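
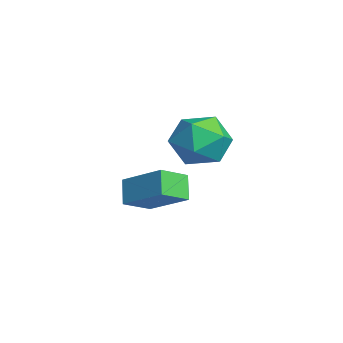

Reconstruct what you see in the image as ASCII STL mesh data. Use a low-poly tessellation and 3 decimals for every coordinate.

solid 
facet normal 0.203 0.849 0.488
outer loop
vertex -0.338 4.525 3.371
vertex -0.585 3.969 4.44
vertex 0.559 3.955 3.989
endloop
endfacet
facet normal 0.587 0.802 -0.112
outer loop
vertex -0.338 4.525 3.371
vertex 0.559 3.955 3.989
vertex 0.485 3.838 2.767
endloop
endfacet
facet normal 0.133 0.740 -0.660
outer loop
vertex -0.338 4.525 3.371
vertex 0.485 3.838 2.767
vertex -0.706 3.781 2.462
endloop
endfacet
facet normal -0.531 0.748 -0.398
outer loop
vertex -0.338 4.525 3.371
vertex -0.706 3.781 2.462
vertex -1.367 3.862 3.497
endloop
endfacet
facet normal -0.487 0.816 0.312
outer loop
vertex -0.338 4.525 3.371
vertex -1.367 3.862 3.497
vertex -0.585 3.969 4.44
endloop
endfacet
facet normal 0.976 0.205 -0.079
outer loop
vertex 0.485 3.838 2.767
vertex 0.559 3.955 3.989
vertex 0.747 2.858 3.463
endloop
endfacet
facet normal 0.355 0.281 0.892
outer loop
vertex 0.559 3.955 3.989
vertex -0.585 3.969 4.44
vertex 0.086 2.939 4.498
endloop
endfacet
facet normal -0.762 0.227 0.606
outer loop
vertex -0.585 3.969 4.44
vertex -1.367 3.862 3.497
vertex -1.105 2.882 4.193
endloop
endfacet
facet normal -0.833 0.117 -0.541
outer loop
vertex -1.367 3.862 3.497
vertex -0.706 3.781 2.462
vertex -1.179 2.765 2.971
endloop
endfacet
facet normal 0.242 0.103 -0.965
outer loop
vertex -0.706 3.781 2.462
vertex 0.485 3.838 2.767
vertex -0.035 2.751 2.52
endloop
endfacet
facet normal 0.531 -0.748 0.398
outer loop
vertex -0.282 2.195 3.589
vertex 0.747 2.858 3.463
vertex 0.086 2.939 4.498
endloop
endfacet
facet normal -0.133 -0.740 0.660
outer loop
vertex -0.282 2.195 3.589
vertex 0.086 2.939 4.498
vertex -1.105 2.882 4.193
endloop
endfacet
facet normal -0.587 -0.802 0.112
outer loop
vertex -0.282 2.195 3.589
vertex -1.105 2.882 4.193
vertex -1.179 2.765 2.971
endloop
endfacet
facet normal -0.203 -0.849 -0.488
outer loop
vertex -0.282 2.195 3.589
vertex -1.179 2.765 2.971
vertex -0.035 2.751 2.52
endloop
endfacet
facet normal 0.487 -0.816 -0.312
outer loop
vertex -0.282 2.195 3.589
vertex -0.035 2.751 2.52
vertex 0.747 2.858 3.463
endloop
endfacet
facet normal 0.833 -0.117 0.541
outer loop
vertex 0.086 2.939 4.498
vertex 0.747 2.858 3.463
vertex 0.559 3.955 3.989
endloop
endfacet
facet normal -0.242 -0.103 0.965
outer loop
vertex -1.105 2.882 4.193
vertex 0.086 2.939 4.498
vertex -0.585 3.969 4.44
endloop
endfacet
facet normal -0.976 -0.205 0.079
outer loop
vertex -1.179 2.765 2.971
vertex -1.105 2.882 4.193
vertex -1.367 3.862 3.497
endloop
endfacet
facet normal -0.355 -0.281 -0.892
outer loop
vertex -0.035 2.751 2.52
vertex -1.179 2.765 2.971
vertex -0.706 3.781 2.462
endloop
endfacet
facet normal 0.762 -0.227 -0.606
outer loop
vertex 0.747 2.858 3.463
vertex -0.035 2.751 2.52
vertex 0.485 3.838 2.767
endloop
endfacet
facet normal -0.666 0.135 0.734
outer loop
vertex -3.944 1.378 0.042
vertex -2.594 2.502 1.06
vertex -4.405 2.496 -0.581
endloop
endfacet
facet normal -0.665 -0.554 -0.501
outer loop
vertex -3.626 2.338 -1.44
vertex -3.944 1.378 0.042
vertex -4.405 2.496 -0.581
endloop
endfacet
facet normal -0.666 0.135 0.734
outer loop
vertex -4.405 2.496 -0.581
vertex -2.594 2.502 1.06
vertex -3.055 3.62 0.436
endloop
endfacet
facet normal -0.339 0.822 -0.458
outer loop
vertex -3.055 3.62 0.436
vertex -3.626 2.338 -1.44
vertex -4.405 2.496 -0.581
endloop
endfacet
facet normal 0.339 -0.822 0.458
outer loop
vertex -3.944 1.378 0.042
vertex -1.815 2.344 0.201
vertex -2.594 2.502 1.06
endloop
endfacet
facet normal -0.665 -0.554 -0.501
outer loop
vertex -3.165 1.22 -0.816
vertex -3.944 1.378 0.042
vertex -3.626 2.338 -1.44
endloop
endfacet
facet normal 0.339 -0.822 0.459
outer loop
vertex -3.165 1.22 -0.816
vertex -1.815 2.344 0.201
vertex -3.944 1.378 0.042
endloop
endfacet
facet normal 0.665 0.554 0.501
outer loop
vertex -2.594 2.502 1.06
vertex -1.815 2.344 0.201
vertex -3.055 3.62 0.436
endloop
endfacet
facet normal -0.338 0.822 -0.459
outer loop
vertex -2.276 3.462 -0.422
vertex -3.626 2.338 -1.44
vertex -3.055 3.62 0.436
endloop
endfacet
facet normal 0.665 0.554 0.502
outer loop
vertex -3.055 3.62 0.436
vertex -1.815 2.344 0.201
vertex -2.276 3.462 -0.422
endloop
endfacet
facet normal 0.666 -0.135 -0.734
outer loop
vertex -2.276 3.462 -0.422
vertex -3.165 1.22 -0.816
vertex -3.626 2.338 -1.44
endloop
endfacet
facet normal 0.665 -0.135 -0.734
outer loop
vertex -1.815 2.344 0.201
vertex -3.165 1.22 -0.816
vertex -2.276 3.462 -0.422
endloop
endfacet

endsolid


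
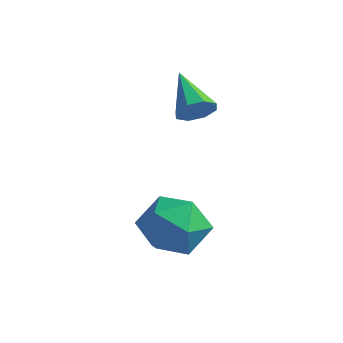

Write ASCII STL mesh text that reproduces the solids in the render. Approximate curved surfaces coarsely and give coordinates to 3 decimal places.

solid 
facet normal -0.720 0.623 0.306
outer loop
vertex 1.661 -1.837 -1.671
vertex 0.864 -2.463 -2.27
vertex 1.105 -2.735 -1.15
endloop
endfacet
facet normal -0.197 0.580 0.790
outer loop
vertex 1.661 -1.837 -1.671
vertex 1.105 -2.735 -1.15
vertex 2.259 -2.578 -0.978
endloop
endfacet
facet normal 0.413 0.777 0.475
outer loop
vertex 1.661 -1.837 -1.671
vertex 2.259 -2.578 -0.978
vertex 2.731 -2.209 -1.992
endloop
endfacet
facet normal 0.266 0.942 -0.204
outer loop
vertex 1.661 -1.837 -1.671
vertex 2.731 -2.209 -1.992
vertex 1.869 -2.138 -2.791
endloop
endfacet
facet normal -0.434 0.847 -0.308
outer loop
vertex 1.661 -1.837 -1.671
vertex 1.869 -2.138 -2.791
vertex 0.864 -2.463 -2.27
endloop
endfacet
facet normal -0.133 -0.103 0.986
outer loop
vertex 2.259 -2.578 -0.978
vertex 1.105 -2.735 -1.15
vertex 1.831 -3.662 -1.149
endloop
endfacet
facet normal -0.979 -0.033 0.203
outer loop
vertex 1.105 -2.735 -1.15
vertex 0.864 -2.463 -2.27
vertex 0.969 -3.591 -1.948
endloop
endfacet
facet normal -0.516 0.329 -0.791
outer loop
vertex 0.864 -2.463 -2.27
vertex 1.869 -2.138 -2.791
vertex 1.441 -3.222 -2.962
endloop
endfacet
facet normal 0.617 0.482 -0.622
outer loop
vertex 1.869 -2.138 -2.791
vertex 2.731 -2.209 -1.992
vertex 2.595 -3.065 -2.79
endloop
endfacet
facet normal 0.853 0.215 0.475
outer loop
vertex 2.731 -2.209 -1.992
vertex 2.259 -2.578 -0.978
vertex 2.836 -3.337 -1.67
endloop
endfacet
facet normal -0.266 -0.942 0.204
outer loop
vertex 2.039 -3.963 -2.269
vertex 1.831 -3.662 -1.149
vertex 0.969 -3.591 -1.948
endloop
endfacet
facet normal -0.413 -0.777 -0.475
outer loop
vertex 2.039 -3.963 -2.269
vertex 0.969 -3.591 -1.948
vertex 1.441 -3.222 -2.962
endloop
endfacet
facet normal 0.197 -0.580 -0.790
outer loop
vertex 2.039 -3.963 -2.269
vertex 1.441 -3.222 -2.962
vertex 2.595 -3.065 -2.79
endloop
endfacet
facet normal 0.720 -0.623 -0.306
outer loop
vertex 2.039 -3.963 -2.269
vertex 2.595 -3.065 -2.79
vertex 2.836 -3.337 -1.67
endloop
endfacet
facet normal 0.434 -0.847 0.308
outer loop
vertex 2.039 -3.963 -2.269
vertex 2.836 -3.337 -1.67
vertex 1.831 -3.662 -1.149
endloop
endfacet
facet normal -0.617 -0.482 0.622
outer loop
vertex 0.969 -3.591 -1.948
vertex 1.831 -3.662 -1.149
vertex 1.105 -2.735 -1.15
endloop
endfacet
facet normal -0.853 -0.215 -0.475
outer loop
vertex 1.441 -3.222 -2.962
vertex 0.969 -3.591 -1.948
vertex 0.864 -2.463 -2.27
endloop
endfacet
facet normal 0.133 0.103 -0.986
outer loop
vertex 2.595 -3.065 -2.79
vertex 1.441 -3.222 -2.962
vertex 1.869 -2.138 -2.791
endloop
endfacet
facet normal 0.979 0.033 -0.203
outer loop
vertex 2.836 -3.337 -1.67
vertex 2.595 -3.065 -2.79
vertex 2.731 -2.209 -1.992
endloop
endfacet
facet normal 0.516 -0.329 0.791
outer loop
vertex 1.831 -3.662 -1.149
vertex 2.836 -3.337 -1.67
vertex 2.259 -2.578 -0.978
endloop
endfacet
facet normal 0.754 -0.346 -0.558
outer loop
vertex 0.002 0.212 1.298
vertex -0.389 0.272 0.733
vertex 0.05 0.686 1.069
endloop
endfacet
facet normal 0.358 0.376 0.854
outer loop
vertex 0.002 0.212 1.298
vertex 0.05 0.686 1.069
vertex -1.731 0.888 1.727
endloop
endfacet
facet normal 0.754 -0.347 -0.558
outer loop
vertex 0.05 0.686 1.069
vertex -0.389 0.272 0.733
vertex -0.16 0.916 0.642
endloop
endfacet
facet normal 0.238 0.899 0.367
outer loop
vertex 0.05 0.686 1.069
vertex -0.16 0.916 0.642
vertex -1.731 0.888 1.727
endloop
endfacet
facet normal 0.754 -0.347 -0.558
outer loop
vertex -0.16 0.916 0.642
vertex -0.389 0.272 0.733
vertex -0.504 0.769 0.269
endloop
endfacet
facet normal -0.170 0.960 -0.222
outer loop
vertex -0.16 0.916 0.642
vertex -0.504 0.769 0.269
vertex -1.731 0.888 1.727
endloop
endfacet
facet normal 0.754 -0.346 -0.558
outer loop
vertex -0.504 0.769 0.269
vertex -0.389 0.272 0.733
vertex -0.78 0.331 0.168
endloop
endfacet
facet normal -0.628 0.528 -0.572
outer loop
vertex -0.504 0.769 0.269
vertex -0.78 0.331 0.168
vertex -1.731 0.888 1.727
endloop
endfacet
facet normal 0.754 -0.348 -0.558
outer loop
vertex -0.78 0.331 0.168
vertex -0.389 0.272 0.733
vertex -0.828 -0.142 0.398
endloop
endfacet
facet normal -0.867 -0.144 -0.477
outer loop
vertex -0.78 0.331 0.168
vertex -0.828 -0.142 0.398
vertex -1.731 0.888 1.727
endloop
endfacet
facet normal 0.753 -0.346 -0.559
outer loop
vertex -0.828 -0.142 0.398
vertex -0.389 0.272 0.733
vertex -0.618 -0.373 0.824
endloop
endfacet
facet normal -0.747 -0.665 0.008
outer loop
vertex -0.828 -0.142 0.398
vertex -0.618 -0.373 0.824
vertex -1.731 0.888 1.727
endloop
endfacet
facet normal 0.754 -0.346 -0.559
outer loop
vertex -0.618 -0.373 0.824
vertex -0.389 0.272 0.733
vertex -0.274 -0.226 1.197
endloop
endfacet
facet normal -0.338 -0.727 0.598
outer loop
vertex -0.618 -0.373 0.824
vertex -0.274 -0.226 1.197
vertex -1.731 0.888 1.727
endloop
endfacet
facet normal 0.754 -0.346 -0.558
outer loop
vertex -0.274 -0.226 1.197
vertex -0.389 0.272 0.733
vertex 0.002 0.212 1.298
endloop
endfacet
facet normal 0.120 -0.294 0.948
outer loop
vertex -0.274 -0.226 1.197
vertex 0.002 0.212 1.298
vertex -1.731 0.888 1.727
endloop
endfacet

endsolid


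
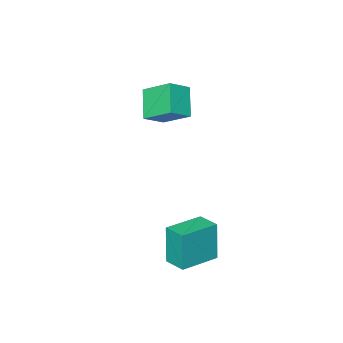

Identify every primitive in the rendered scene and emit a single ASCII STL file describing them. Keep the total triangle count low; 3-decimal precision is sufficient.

solid 
facet normal -0.997 0.011 -0.082
outer loop
vertex -1.387 1.024 -1.589
vertex -1.386 1.957 -1.479
vertex -1.248 1.22 -3.252
endloop
endfacet
facet normal -0.001 -0.993 -0.117
outer loop
vertex 0.346 1.203 -3.121
vertex -1.387 1.024 -1.589
vertex -1.248 1.22 -3.252
endloop
endfacet
facet normal -0.997 0.011 -0.082
outer loop
vertex -1.248 1.22 -3.252
vertex -1.386 1.957 -1.479
vertex -1.247 2.154 -3.142
endloop
endfacet
facet normal 0.083 0.116 -0.990
outer loop
vertex -1.247 2.154 -3.142
vertex 0.346 1.203 -3.121
vertex -1.248 1.22 -3.252
endloop
endfacet
facet normal -0.083 -0.117 0.990
outer loop
vertex -1.387 1.024 -1.589
vertex 0.208 1.94 -1.348
vertex -1.386 1.957 -1.479
endloop
endfacet
facet normal -0.002 -0.993 -0.118
outer loop
vertex 0.207 1.006 -1.458
vertex -1.387 1.024 -1.589
vertex 0.346 1.203 -3.121
endloop
endfacet
facet normal -0.083 -0.116 0.990
outer loop
vertex 0.207 1.006 -1.458
vertex 0.208 1.94 -1.348
vertex -1.387 1.024 -1.589
endloop
endfacet
facet normal 0.001 0.993 0.118
outer loop
vertex -1.386 1.957 -1.479
vertex 0.208 1.94 -1.348
vertex -1.247 2.154 -3.142
endloop
endfacet
facet normal 0.083 0.117 -0.990
outer loop
vertex 0.347 2.136 -3.011
vertex 0.346 1.203 -3.121
vertex -1.247 2.154 -3.142
endloop
endfacet
facet normal 0.002 0.993 0.117
outer loop
vertex -1.247 2.154 -3.142
vertex 0.208 1.94 -1.348
vertex 0.347 2.136 -3.011
endloop
endfacet
facet normal 0.997 -0.011 0.082
outer loop
vertex 0.347 2.136 -3.011
vertex 0.207 1.006 -1.458
vertex 0.346 1.203 -3.121
endloop
endfacet
facet normal 0.997 -0.011 0.082
outer loop
vertex 0.208 1.94 -1.348
vertex 0.207 1.006 -1.458
vertex 0.347 2.136 -3.011
endloop
endfacet
facet normal -0.851 0.056 -0.522
outer loop
vertex -4.018 -2.812 2.384
vertex -3.386 -1.974 1.442
vertex -3.625 -3.967 1.619
endloop
endfacet
facet normal -0.448 -0.595 0.668
outer loop
vertex -2.714 -4.026 2.178
vertex -4.018 -2.812 2.384
vertex -3.625 -3.967 1.619
endloop
endfacet
facet normal -0.851 0.056 -0.522
outer loop
vertex -3.625 -3.967 1.619
vertex -3.386 -1.974 1.442
vertex -2.993 -3.129 0.678
endloop
endfacet
facet normal 0.274 -0.802 -0.531
outer loop
vertex -2.993 -3.129 0.678
vertex -2.714 -4.026 2.178
vertex -3.625 -3.967 1.619
endloop
endfacet
facet normal -0.273 0.802 0.530
outer loop
vertex -4.018 -2.812 2.384
vertex -2.475 -2.033 2.001
vertex -3.386 -1.974 1.442
endloop
endfacet
facet normal -0.448 -0.594 0.668
outer loop
vertex -3.107 -2.871 2.942
vertex -4.018 -2.812 2.384
vertex -2.714 -4.026 2.178
endloop
endfacet
facet normal -0.273 0.802 0.531
outer loop
vertex -3.107 -2.871 2.942
vertex -2.475 -2.033 2.001
vertex -4.018 -2.812 2.384
endloop
endfacet
facet normal 0.448 0.594 -0.668
outer loop
vertex -3.386 -1.974 1.442
vertex -2.475 -2.033 2.001
vertex -2.993 -3.129 0.678
endloop
endfacet
facet normal 0.273 -0.802 -0.531
outer loop
vertex -2.082 -3.188 1.236
vertex -2.714 -4.026 2.178
vertex -2.993 -3.129 0.678
endloop
endfacet
facet normal 0.448 0.595 -0.668
outer loop
vertex -2.993 -3.129 0.678
vertex -2.475 -2.033 2.001
vertex -2.082 -3.188 1.236
endloop
endfacet
facet normal 0.851 -0.055 0.522
outer loop
vertex -2.082 -3.188 1.236
vertex -3.107 -2.871 2.942
vertex -2.714 -4.026 2.178
endloop
endfacet
facet normal 0.851 -0.056 0.522
outer loop
vertex -2.475 -2.033 2.001
vertex -3.107 -2.871 2.942
vertex -2.082 -3.188 1.236
endloop
endfacet

endsolid


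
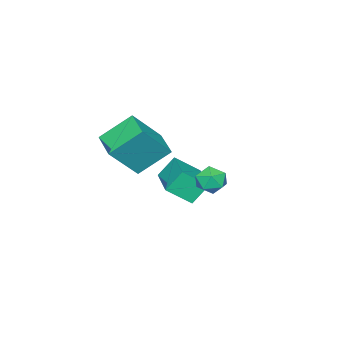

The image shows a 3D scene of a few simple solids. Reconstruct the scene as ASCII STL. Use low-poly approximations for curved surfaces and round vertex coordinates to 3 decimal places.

solid 
facet normal -0.545 0.541 0.640
outer loop
vertex 1.258 -1.613 -0.093
vertex 2.05 -0.522 -0.341
vertex 0.104 -1.097 -1.511
endloop
endfacet
facet normal -0.578 -0.795 0.181
outer loop
vertex 1.03 -2.018 -2.599
vertex 1.258 -1.613 -0.093
vertex 0.104 -1.097 -1.511
endloop
endfacet
facet normal -0.545 0.541 0.640
outer loop
vertex 0.104 -1.097 -1.511
vertex 2.05 -0.522 -0.341
vertex 0.895 -0.007 -1.759
endloop
endfacet
facet normal -0.608 0.271 -0.747
outer loop
vertex 0.895 -0.007 -1.759
vertex 1.03 -2.018 -2.599
vertex 0.104 -1.097 -1.511
endloop
endfacet
facet normal 0.607 -0.271 0.747
outer loop
vertex 1.258 -1.613 -0.093
vertex 2.976 -1.443 -1.429
vertex 2.05 -0.522 -0.341
endloop
endfacet
facet normal -0.577 -0.796 0.181
outer loop
vertex 2.185 -2.533 -1.181
vertex 1.258 -1.613 -0.093
vertex 1.03 -2.018 -2.599
endloop
endfacet
facet normal 0.607 -0.271 0.747
outer loop
vertex 2.185 -2.533 -1.181
vertex 2.976 -1.443 -1.429
vertex 1.258 -1.613 -0.093
endloop
endfacet
facet normal 0.578 0.796 -0.182
outer loop
vertex 2.05 -0.522 -0.341
vertex 2.976 -1.443 -1.429
vertex 0.895 -0.007 -1.759
endloop
endfacet
facet normal -0.607 0.271 -0.747
outer loop
vertex 1.822 -0.927 -2.847
vertex 1.03 -2.018 -2.599
vertex 0.895 -0.007 -1.759
endloop
endfacet
facet normal 0.578 0.796 -0.181
outer loop
vertex 0.895 -0.007 -1.759
vertex 2.976 -1.443 -1.429
vertex 1.822 -0.927 -2.847
endloop
endfacet
facet normal 0.545 -0.541 -0.640
outer loop
vertex 1.822 -0.927 -2.847
vertex 2.185 -2.533 -1.181
vertex 1.03 -2.018 -2.599
endloop
endfacet
facet normal 0.545 -0.541 -0.640
outer loop
vertex 2.976 -1.443 -1.429
vertex 2.185 -2.533 -1.181
vertex 1.822 -0.927 -2.847
endloop
endfacet
facet normal -0.499 0.355 0.790
outer loop
vertex 0.169 -0.411 -2.497
vertex 1.583 0.993 -2.234
vertex -0.473 0.378 -3.257
endloop
endfacet
facet normal -0.703 -0.699 -0.131
outer loop
vertex 0.077 -0.013 -4.126
vertex 0.169 -0.411 -2.497
vertex -0.473 0.378 -3.257
endloop
endfacet
facet normal -0.499 0.355 0.790
outer loop
vertex -0.473 0.378 -3.257
vertex 1.583 0.993 -2.234
vertex 0.941 1.782 -2.994
endloop
endfacet
facet normal -0.505 0.621 -0.599
outer loop
vertex 0.941 1.782 -2.994
vertex 0.077 -0.013 -4.126
vertex -0.473 0.378 -3.257
endloop
endfacet
facet normal 0.505 -0.621 0.599
outer loop
vertex 0.169 -0.411 -2.497
vertex 2.133 0.602 -3.103
vertex 1.583 0.993 -2.234
endloop
endfacet
facet normal -0.703 -0.699 -0.131
outer loop
vertex 0.719 -0.802 -3.366
vertex 0.169 -0.411 -2.497
vertex 0.077 -0.013 -4.126
endloop
endfacet
facet normal 0.505 -0.621 0.599
outer loop
vertex 0.719 -0.802 -3.366
vertex 2.133 0.602 -3.103
vertex 0.169 -0.411 -2.497
endloop
endfacet
facet normal 0.703 0.699 0.131
outer loop
vertex 1.583 0.993 -2.234
vertex 2.133 0.602 -3.103
vertex 0.941 1.782 -2.994
endloop
endfacet
facet normal -0.505 0.621 -0.599
outer loop
vertex 1.491 1.391 -3.863
vertex 0.077 -0.013 -4.126
vertex 0.941 1.782 -2.994
endloop
endfacet
facet normal 0.703 0.699 0.131
outer loop
vertex 0.941 1.782 -2.994
vertex 2.133 0.602 -3.103
vertex 1.491 1.391 -3.863
endloop
endfacet
facet normal 0.499 -0.355 -0.790
outer loop
vertex 1.491 1.391 -3.863
vertex 0.719 -0.802 -3.366
vertex 0.077 -0.013 -4.126
endloop
endfacet
facet normal 0.499 -0.355 -0.790
outer loop
vertex 2.133 0.602 -3.103
vertex 0.719 -0.802 -3.366
vertex 1.491 1.391 -3.863
endloop
endfacet
facet normal -0.863 0.472 0.177
outer loop
vertex 2.415 3.584 -1.668
vertex 2.241 3.098 -1.22
vertex 2.586 3.65 -1.01
endloop
endfacet
facet normal -0.352 0.936 -0.003
outer loop
vertex 2.415 3.584 -1.668
vertex 2.586 3.65 -1.01
vertex 3.034 3.817 -1.497
endloop
endfacet
facet normal -0.106 0.755 -0.647
outer loop
vertex 2.415 3.584 -1.668
vertex 3.034 3.817 -1.497
vertex 2.967 3.369 -2.009
endloop
endfacet
facet normal -0.466 0.178 -0.867
outer loop
vertex 2.415 3.584 -1.668
vertex 2.967 3.369 -2.009
vertex 2.477 2.924 -1.837
endloop
endfacet
facet normal -0.934 0.004 -0.358
outer loop
vertex 2.415 3.584 -1.668
vertex 2.477 2.924 -1.837
vertex 2.241 3.098 -1.22
endloop
endfacet
facet normal 0.182 0.867 0.465
outer loop
vertex 3.034 3.817 -1.497
vertex 2.586 3.65 -1.01
vertex 3.243 3.476 -0.943
endloop
endfacet
facet normal -0.646 0.117 0.754
outer loop
vertex 2.586 3.65 -1.01
vertex 2.241 3.098 -1.22
vertex 2.753 3.031 -0.771
endloop
endfacet
facet normal -0.759 -0.642 -0.109
outer loop
vertex 2.241 3.098 -1.22
vertex 2.477 2.924 -1.837
vertex 2.686 2.583 -1.283
endloop
endfacet
facet normal -0.000 -0.360 -0.933
outer loop
vertex 2.477 2.924 -1.837
vertex 2.967 3.369 -2.009
vertex 3.134 2.75 -1.77
endloop
endfacet
facet normal 0.581 0.573 -0.578
outer loop
vertex 2.967 3.369 -2.009
vertex 3.034 3.817 -1.497
vertex 3.479 3.302 -1.56
endloop
endfacet
facet normal 0.466 -0.178 0.867
outer loop
vertex 3.305 2.816 -1.112
vertex 3.243 3.476 -0.943
vertex 2.753 3.031 -0.771
endloop
endfacet
facet normal 0.106 -0.755 0.647
outer loop
vertex 3.305 2.816 -1.112
vertex 2.753 3.031 -0.771
vertex 2.686 2.583 -1.283
endloop
endfacet
facet normal 0.352 -0.936 0.003
outer loop
vertex 3.305 2.816 -1.112
vertex 2.686 2.583 -1.283
vertex 3.134 2.75 -1.77
endloop
endfacet
facet normal 0.863 -0.472 -0.177
outer loop
vertex 3.305 2.816 -1.112
vertex 3.134 2.75 -1.77
vertex 3.479 3.302 -1.56
endloop
endfacet
facet normal 0.934 -0.004 0.358
outer loop
vertex 3.305 2.816 -1.112
vertex 3.479 3.302 -1.56
vertex 3.243 3.476 -0.943
endloop
endfacet
facet normal 0.000 0.360 0.933
outer loop
vertex 2.753 3.031 -0.771
vertex 3.243 3.476 -0.943
vertex 2.586 3.65 -1.01
endloop
endfacet
facet normal -0.581 -0.573 0.578
outer loop
vertex 2.686 2.583 -1.283
vertex 2.753 3.031 -0.771
vertex 2.241 3.098 -1.22
endloop
endfacet
facet normal -0.182 -0.867 -0.465
outer loop
vertex 3.134 2.75 -1.77
vertex 2.686 2.583 -1.283
vertex 2.477 2.924 -1.837
endloop
endfacet
facet normal 0.646 -0.117 -0.754
outer loop
vertex 3.479 3.302 -1.56
vertex 3.134 2.75 -1.77
vertex 2.967 3.369 -2.009
endloop
endfacet
facet normal 0.759 0.642 0.109
outer loop
vertex 3.243 3.476 -0.943
vertex 3.479 3.302 -1.56
vertex 3.034 3.817 -1.497
endloop
endfacet

endsolid


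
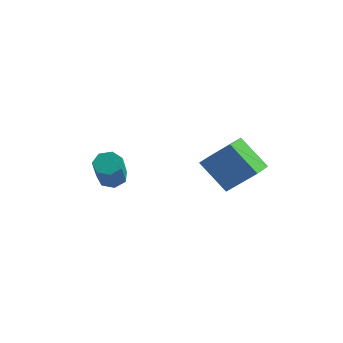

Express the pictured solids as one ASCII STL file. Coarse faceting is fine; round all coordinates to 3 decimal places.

solid 
facet normal -0.175 0.551 -0.816
outer loop
vertex -3.61 -1.582 -1.104
vertex -4.0 -1.064 -0.671
vertex -3.24 -1.079 -0.844
endloop
endfacet
facet normal 0.819 -0.380 -0.431
outer loop
vertex -3.61 -1.582 -1.104
vertex -3.24 -1.079 -0.844
vertex -3.25 -2.715 0.579
endloop
endfacet
facet normal 0.818 -0.380 -0.431
outer loop
vertex -3.25 -2.715 0.579
vertex -3.24 -1.079 -0.844
vertex -2.88 -2.212 0.838
endloop
endfacet
facet normal 0.174 -0.549 0.817
outer loop
vertex -3.25 -2.715 0.579
vertex -2.88 -2.212 0.838
vertex -3.64 -2.196 1.011
endloop
endfacet
facet normal -0.175 0.550 -0.817
outer loop
vertex -3.24 -1.079 -0.844
vertex -4.0 -1.064 -0.671
vertex -3.442 -0.564 -0.454
endloop
endfacet
facet normal 0.938 0.344 0.031
outer loop
vertex -3.24 -1.079 -0.844
vertex -3.442 -0.564 -0.454
vertex -2.88 -2.212 0.838
endloop
endfacet
facet normal 0.938 0.344 0.031
outer loop
vertex -2.88 -2.212 0.838
vertex -3.442 -0.564 -0.454
vertex -3.082 -1.697 1.228
endloop
endfacet
facet normal 0.174 -0.550 0.817
outer loop
vertex -2.88 -2.212 0.838
vertex -3.082 -1.697 1.228
vertex -3.64 -2.196 1.011
endloop
endfacet
facet normal -0.174 0.549 -0.817
outer loop
vertex -3.442 -0.564 -0.454
vertex -4.0 -1.064 -0.671
vertex -4.064 -0.425 -0.228
endloop
endfacet
facet normal 0.352 0.810 0.470
outer loop
vertex -3.442 -0.564 -0.454
vertex -4.064 -0.425 -0.228
vertex -3.082 -1.697 1.228
endloop
endfacet
facet normal 0.352 0.810 0.470
outer loop
vertex -3.082 -1.697 1.228
vertex -4.064 -0.425 -0.228
vertex -3.704 -1.558 1.455
endloop
endfacet
facet normal 0.175 -0.551 0.816
outer loop
vertex -3.082 -1.697 1.228
vertex -3.704 -1.558 1.455
vertex -3.64 -2.196 1.011
endloop
endfacet
facet normal -0.175 0.549 -0.817
outer loop
vertex -4.064 -0.425 -0.228
vertex -4.0 -1.064 -0.671
vertex -4.638 -0.767 -0.335
endloop
endfacet
facet normal -0.500 0.665 0.555
outer loop
vertex -4.064 -0.425 -0.228
vertex -4.638 -0.767 -0.335
vertex -3.704 -1.558 1.455
endloop
endfacet
facet normal -0.500 0.665 0.555
outer loop
vertex -3.704 -1.558 1.455
vertex -4.638 -0.767 -0.335
vertex -4.278 -1.9 1.347
endloop
endfacet
facet normal 0.174 -0.551 0.816
outer loop
vertex -3.704 -1.558 1.455
vertex -4.278 -1.9 1.347
vertex -3.64 -2.196 1.011
endloop
endfacet
facet normal -0.174 0.550 -0.817
outer loop
vertex -4.638 -0.767 -0.335
vertex -4.0 -1.064 -0.671
vertex -4.732 -1.333 -0.696
endloop
endfacet
facet normal -0.975 0.020 0.222
outer loop
vertex -4.638 -0.767 -0.335
vertex -4.732 -1.333 -0.696
vertex -4.278 -1.9 1.347
endloop
endfacet
facet normal -0.975 0.021 0.222
outer loop
vertex -4.278 -1.9 1.347
vertex -4.732 -1.333 -0.696
vertex -4.372 -2.465 0.987
endloop
endfacet
facet normal 0.175 -0.550 0.817
outer loop
vertex -4.278 -1.9 1.347
vertex -4.372 -2.465 0.987
vertex -3.64 -2.196 1.011
endloop
endfacet
facet normal -0.174 0.551 -0.816
outer loop
vertex -4.732 -1.333 -0.696
vertex -4.0 -1.064 -0.671
vertex -4.274 -1.695 -1.038
endloop
endfacet
facet normal -0.715 -0.641 -0.278
outer loop
vertex -4.732 -1.333 -0.696
vertex -4.274 -1.695 -1.038
vertex -4.372 -2.465 0.987
endloop
endfacet
facet normal -0.716 -0.641 -0.278
outer loop
vertex -4.372 -2.465 0.987
vertex -4.274 -1.695 -1.038
vertex -3.914 -2.828 0.645
endloop
endfacet
facet normal 0.175 -0.549 0.817
outer loop
vertex -4.372 -2.465 0.987
vertex -3.914 -2.828 0.645
vertex -3.64 -2.196 1.011
endloop
endfacet
facet normal -0.175 0.551 -0.816
outer loop
vertex -4.274 -1.695 -1.038
vertex -4.0 -1.064 -0.671
vertex -3.61 -1.582 -1.104
endloop
endfacet
facet normal 0.083 -0.818 -0.569
outer loop
vertex -4.274 -1.695 -1.038
vertex -3.61 -1.582 -1.104
vertex -3.914 -2.828 0.645
endloop
endfacet
facet normal 0.083 -0.818 -0.569
outer loop
vertex -3.914 -2.828 0.645
vertex -3.61 -1.582 -1.104
vertex -3.25 -2.715 0.579
endloop
endfacet
facet normal 0.175 -0.549 0.817
outer loop
vertex -3.914 -2.828 0.645
vertex -3.25 -2.715 0.579
vertex -3.64 -2.196 1.011
endloop
endfacet
facet normal -0.718 0.124 0.685
outer loop
vertex 1.868 -0.027 2.542
vertex 1.872 1.302 2.305
vertex 0.371 -0.293 1.022
endloop
endfacet
facet normal -0.003 -0.985 0.175
outer loop
vertex 1.928 -0.562 -0.465
vertex 1.868 -0.027 2.542
vertex 0.371 -0.293 1.022
endloop
endfacet
facet normal -0.718 0.124 0.685
outer loop
vertex 0.371 -0.293 1.022
vertex 1.872 1.302 2.305
vertex 0.375 1.036 0.785
endloop
endfacet
facet normal -0.696 -0.124 -0.707
outer loop
vertex 0.375 1.036 0.785
vertex 1.928 -0.562 -0.465
vertex 0.371 -0.293 1.022
endloop
endfacet
facet normal 0.696 0.124 0.707
outer loop
vertex 1.868 -0.027 2.542
vertex 3.429 1.033 0.818
vertex 1.872 1.302 2.305
endloop
endfacet
facet normal -0.003 -0.985 0.175
outer loop
vertex 3.425 -0.296 1.055
vertex 1.868 -0.027 2.542
vertex 1.928 -0.562 -0.465
endloop
endfacet
facet normal 0.696 0.124 0.707
outer loop
vertex 3.425 -0.296 1.055
vertex 3.429 1.033 0.818
vertex 1.868 -0.027 2.542
endloop
endfacet
facet normal 0.003 0.985 -0.175
outer loop
vertex 1.872 1.302 2.305
vertex 3.429 1.033 0.818
vertex 0.375 1.036 0.785
endloop
endfacet
facet normal -0.696 -0.124 -0.707
outer loop
vertex 1.932 0.767 -0.702
vertex 1.928 -0.562 -0.465
vertex 0.375 1.036 0.785
endloop
endfacet
facet normal 0.003 0.985 -0.175
outer loop
vertex 0.375 1.036 0.785
vertex 3.429 1.033 0.818
vertex 1.932 0.767 -0.702
endloop
endfacet
facet normal 0.718 -0.124 -0.685
outer loop
vertex 1.932 0.767 -0.702
vertex 3.425 -0.296 1.055
vertex 1.928 -0.562 -0.465
endloop
endfacet
facet normal 0.718 -0.124 -0.685
outer loop
vertex 3.429 1.033 0.818
vertex 3.425 -0.296 1.055
vertex 1.932 0.767 -0.702
endloop
endfacet

endsolid


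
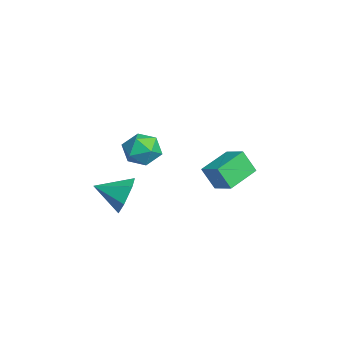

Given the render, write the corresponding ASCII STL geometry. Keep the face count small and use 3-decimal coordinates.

solid 
facet normal -0.213 0.958 0.191
outer loop
vertex 1.521 -1.468 -1.345
vertex 0.638 -1.705 -1.142
vertex 1.287 -1.695 -0.467
endloop
endfacet
facet normal 0.469 0.816 0.336
outer loop
vertex 1.521 -1.468 -1.345
vertex 1.287 -1.695 -0.467
vertex 2.09 -2.006 -0.833
endloop
endfacet
facet normal 0.777 0.574 -0.260
outer loop
vertex 1.521 -1.468 -1.345
vertex 2.09 -2.006 -0.833
vertex 1.938 -2.209 -1.734
endloop
endfacet
facet normal 0.282 0.566 -0.775
outer loop
vertex 1.521 -1.468 -1.345
vertex 1.938 -2.209 -1.734
vertex 1.041 -2.023 -1.925
endloop
endfacet
facet normal -0.330 0.803 -0.496
outer loop
vertex 1.521 -1.468 -1.345
vertex 1.041 -2.023 -1.925
vertex 0.638 -1.705 -1.142
endloop
endfacet
facet normal 0.488 0.292 0.822
outer loop
vertex 2.09 -2.006 -0.833
vertex 1.287 -1.695 -0.467
vertex 1.559 -2.577 -0.315
endloop
endfacet
facet normal -0.618 0.523 0.587
outer loop
vertex 1.287 -1.695 -0.467
vertex 0.638 -1.705 -1.142
vertex 0.662 -2.391 -0.506
endloop
endfacet
facet normal -0.806 0.273 -0.526
outer loop
vertex 0.638 -1.705 -1.142
vertex 1.041 -2.023 -1.925
vertex 0.51 -2.594 -1.407
endloop
endfacet
facet normal 0.185 -0.111 -0.976
outer loop
vertex 1.041 -2.023 -1.925
vertex 1.938 -2.209 -1.734
vertex 1.313 -2.905 -1.773
endloop
endfacet
facet normal 0.985 -0.099 -0.144
outer loop
vertex 1.938 -2.209 -1.734
vertex 2.09 -2.006 -0.833
vertex 1.962 -2.895 -1.098
endloop
endfacet
facet normal -0.282 -0.566 0.775
outer loop
vertex 1.079 -3.132 -0.895
vertex 1.559 -2.577 -0.315
vertex 0.662 -2.391 -0.506
endloop
endfacet
facet normal -0.777 -0.574 0.260
outer loop
vertex 1.079 -3.132 -0.895
vertex 0.662 -2.391 -0.506
vertex 0.51 -2.594 -1.407
endloop
endfacet
facet normal -0.469 -0.816 -0.336
outer loop
vertex 1.079 -3.132 -0.895
vertex 0.51 -2.594 -1.407
vertex 1.313 -2.905 -1.773
endloop
endfacet
facet normal 0.213 -0.958 -0.191
outer loop
vertex 1.079 -3.132 -0.895
vertex 1.313 -2.905 -1.773
vertex 1.962 -2.895 -1.098
endloop
endfacet
facet normal 0.330 -0.803 0.496
outer loop
vertex 1.079 -3.132 -0.895
vertex 1.962 -2.895 -1.098
vertex 1.559 -2.577 -0.315
endloop
endfacet
facet normal -0.185 0.111 0.976
outer loop
vertex 0.662 -2.391 -0.506
vertex 1.559 -2.577 -0.315
vertex 1.287 -1.695 -0.467
endloop
endfacet
facet normal -0.985 0.099 0.144
outer loop
vertex 0.51 -2.594 -1.407
vertex 0.662 -2.391 -0.506
vertex 0.638 -1.705 -1.142
endloop
endfacet
facet normal -0.488 -0.292 -0.822
outer loop
vertex 1.313 -2.905 -1.773
vertex 0.51 -2.594 -1.407
vertex 1.041 -2.023 -1.925
endloop
endfacet
facet normal 0.618 -0.523 -0.587
outer loop
vertex 1.962 -2.895 -1.098
vertex 1.313 -2.905 -1.773
vertex 1.938 -2.209 -1.734
endloop
endfacet
facet normal 0.806 -0.273 0.526
outer loop
vertex 1.559 -2.577 -0.315
vertex 1.962 -2.895 -1.098
vertex 2.09 -2.006 -0.833
endloop
endfacet
facet normal -0.599 0.758 0.260
outer loop
vertex -0.391 1.59 -2.485
vertex 0.507 2.141 -2.023
vertex -0.166 2.144 -3.583
endloop
endfacet
facet normal -0.781 -0.479 -0.402
outer loop
vertex 0.833 0.879 -4.017
vertex -0.391 1.59 -2.485
vertex -0.166 2.144 -3.583
endloop
endfacet
facet normal -0.599 0.757 0.260
outer loop
vertex -0.166 2.144 -3.583
vertex 0.507 2.141 -2.023
vertex 0.731 2.695 -3.121
endloop
endfacet
facet normal 0.180 0.443 -0.878
outer loop
vertex 0.731 2.695 -3.121
vertex 0.833 0.879 -4.017
vertex -0.166 2.144 -3.583
endloop
endfacet
facet normal -0.180 -0.443 0.878
outer loop
vertex -0.391 1.59 -2.485
vertex 1.506 0.876 -2.457
vertex 0.507 2.141 -2.023
endloop
endfacet
facet normal -0.781 -0.479 -0.401
outer loop
vertex 0.609 0.325 -2.919
vertex -0.391 1.59 -2.485
vertex 0.833 0.879 -4.017
endloop
endfacet
facet normal -0.180 -0.443 0.878
outer loop
vertex 0.609 0.325 -2.919
vertex 1.506 0.876 -2.457
vertex -0.391 1.59 -2.485
endloop
endfacet
facet normal 0.781 0.479 0.401
outer loop
vertex 0.507 2.141 -2.023
vertex 1.506 0.876 -2.457
vertex 0.731 2.695 -3.121
endloop
endfacet
facet normal 0.180 0.443 -0.878
outer loop
vertex 1.731 1.43 -3.555
vertex 0.833 0.879 -4.017
vertex 0.731 2.695 -3.121
endloop
endfacet
facet normal 0.780 0.479 0.402
outer loop
vertex 0.731 2.695 -3.121
vertex 1.506 0.876 -2.457
vertex 1.731 1.43 -3.555
endloop
endfacet
facet normal 0.599 -0.758 -0.260
outer loop
vertex 1.731 1.43 -3.555
vertex 0.609 0.325 -2.919
vertex 0.833 0.879 -4.017
endloop
endfacet
facet normal 0.599 -0.758 -0.259
outer loop
vertex 1.506 0.876 -2.457
vertex 0.609 0.325 -2.919
vertex 1.731 1.43 -3.555
endloop
endfacet
facet normal 0.225 0.912 -0.344
outer loop
vertex 2.38 -2.845 -2.725
vertex 1.878 -3.031 -3.546
vertex 1.425 -2.628 -2.775
endloop
endfacet
facet normal -0.086 -0.151 0.985
outer loop
vertex 2.38 -2.845 -2.725
vertex 1.425 -2.628 -2.775
vertex 1.542 -4.389 -3.034
endloop
endfacet
facet normal 0.225 0.912 -0.344
outer loop
vertex 1.425 -2.628 -2.775
vertex 1.878 -3.031 -3.546
vertex 0.923 -2.814 -3.596
endloop
endfacet
facet normal -0.832 -0.135 0.539
outer loop
vertex 1.425 -2.628 -2.775
vertex 0.923 -2.814 -3.596
vertex 1.542 -4.389 -3.034
endloop
endfacet
facet normal 0.225 0.912 -0.343
outer loop
vertex 0.923 -2.814 -3.596
vertex 1.878 -3.031 -3.546
vertex 1.376 -3.216 -4.367
endloop
endfacet
facet normal -0.857 -0.435 -0.276
outer loop
vertex 0.923 -2.814 -3.596
vertex 1.376 -3.216 -4.367
vertex 1.542 -4.389 -3.034
endloop
endfacet
facet normal 0.225 0.912 -0.343
outer loop
vertex 1.376 -3.216 -4.367
vertex 1.878 -3.031 -3.546
vertex 2.33 -3.433 -4.317
endloop
endfacet
facet normal -0.137 -0.752 -0.645
outer loop
vertex 1.376 -3.216 -4.367
vertex 2.33 -3.433 -4.317
vertex 1.542 -4.389 -3.034
endloop
endfacet
facet normal 0.225 0.912 -0.343
outer loop
vertex 2.33 -3.433 -4.317
vertex 1.878 -3.031 -3.546
vertex 2.832 -3.248 -3.496
endloop
endfacet
facet normal 0.608 -0.768 -0.199
outer loop
vertex 2.33 -3.433 -4.317
vertex 2.832 -3.248 -3.496
vertex 1.542 -4.389 -3.034
endloop
endfacet
facet normal 0.225 0.911 -0.344
outer loop
vertex 2.832 -3.248 -3.496
vertex 1.878 -3.031 -3.546
vertex 2.38 -2.845 -2.725
endloop
endfacet
facet normal 0.634 -0.467 0.616
outer loop
vertex 2.832 -3.248 -3.496
vertex 2.38 -2.845 -2.725
vertex 1.542 -4.389 -3.034
endloop
endfacet

endsolid


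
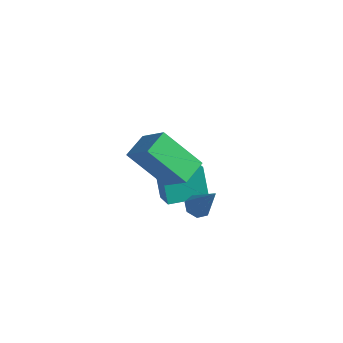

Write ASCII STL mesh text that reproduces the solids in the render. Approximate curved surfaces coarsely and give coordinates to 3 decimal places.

solid 
facet normal -0.569 0.030 -0.822
outer loop
vertex 3.349 0.6 -0.792
vertex 2.942 0.524 -0.513
vertex 3.153 0.958 -0.643
endloop
endfacet
facet normal 0.820 0.534 -0.206
outer loop
vertex 3.349 0.6 -0.792
vertex 3.153 0.958 -0.643
vertex 3.818 0.476 0.753
endloop
endfacet
facet normal -0.569 0.031 -0.822
outer loop
vertex 3.153 0.958 -0.643
vertex 2.942 0.524 -0.513
vertex 2.798 0.988 -0.396
endloop
endfacet
facet normal 0.231 0.948 0.217
outer loop
vertex 3.153 0.958 -0.643
vertex 2.798 0.988 -0.396
vertex 3.818 0.476 0.753
endloop
endfacet
facet normal -0.570 0.030 -0.821
outer loop
vertex 2.798 0.988 -0.396
vertex 2.942 0.524 -0.513
vertex 2.551 0.669 -0.236
endloop
endfacet
facet normal -0.409 0.642 0.649
outer loop
vertex 2.798 0.988 -0.396
vertex 2.551 0.669 -0.236
vertex 3.818 0.476 0.753
endloop
endfacet
facet normal -0.570 0.031 -0.821
outer loop
vertex 2.551 0.669 -0.236
vertex 2.942 0.524 -0.513
vertex 2.598 0.24 -0.285
endloop
endfacet
facet normal -0.622 -0.156 0.767
outer loop
vertex 2.551 0.669 -0.236
vertex 2.598 0.24 -0.285
vertex 3.818 0.476 0.753
endloop
endfacet
facet normal -0.569 0.030 -0.822
outer loop
vertex 2.598 0.24 -0.285
vertex 2.942 0.524 -0.513
vertex 2.904 0.025 -0.505
endloop
endfacet
facet normal -0.246 -0.842 0.481
outer loop
vertex 2.598 0.24 -0.285
vertex 2.904 0.025 -0.505
vertex 3.818 0.476 0.753
endloop
endfacet
facet normal -0.570 0.030 -0.821
outer loop
vertex 2.904 0.025 -0.505
vertex 2.942 0.524 -0.513
vertex 3.238 0.185 -0.731
endloop
endfacet
facet normal 0.435 -0.900 0.006
outer loop
vertex 2.904 0.025 -0.505
vertex 3.238 0.185 -0.731
vertex 3.818 0.476 0.753
endloop
endfacet
facet normal -0.569 0.031 -0.822
outer loop
vertex 3.238 0.185 -0.731
vertex 2.942 0.524 -0.513
vertex 3.349 0.6 -0.792
endloop
endfacet
facet normal 0.910 -0.287 -0.299
outer loop
vertex 3.238 0.185 -0.731
vertex 3.349 0.6 -0.792
vertex 3.818 0.476 0.753
endloop
endfacet
facet normal -0.766 0.470 -0.439
outer loop
vertex 0.491 0.917 -0.092
vertex 1.233 2.184 -0.029
vertex 1.013 0.67 -1.267
endloop
endfacet
facet normal -0.505 -0.862 -0.043
outer loop
vertex 1.947 0.096 -0.731
vertex 0.491 0.917 -0.092
vertex 1.013 0.67 -1.267
endloop
endfacet
facet normal -0.765 0.471 -0.439
outer loop
vertex 1.013 0.67 -1.267
vertex 1.233 2.184 -0.029
vertex 1.756 1.937 -1.204
endloop
endfacet
facet normal 0.399 -0.189 -0.897
outer loop
vertex 1.756 1.937 -1.204
vertex 1.947 0.096 -0.731
vertex 1.013 0.67 -1.267
endloop
endfacet
facet normal -0.399 0.189 0.897
outer loop
vertex 0.491 0.917 -0.092
vertex 2.167 1.61 0.507
vertex 1.233 2.184 -0.029
endloop
endfacet
facet normal -0.505 -0.862 -0.044
outer loop
vertex 1.424 0.343 0.444
vertex 0.491 0.917 -0.092
vertex 1.947 0.096 -0.731
endloop
endfacet
facet normal -0.399 0.189 0.897
outer loop
vertex 1.424 0.343 0.444
vertex 2.167 1.61 0.507
vertex 0.491 0.917 -0.092
endloop
endfacet
facet normal 0.505 0.862 0.043
outer loop
vertex 1.233 2.184 -0.029
vertex 2.167 1.61 0.507
vertex 1.756 1.937 -1.204
endloop
endfacet
facet normal 0.399 -0.189 -0.897
outer loop
vertex 2.689 1.363 -0.668
vertex 1.947 0.096 -0.731
vertex 1.756 1.937 -1.204
endloop
endfacet
facet normal 0.505 0.862 0.043
outer loop
vertex 1.756 1.937 -1.204
vertex 2.167 1.61 0.507
vertex 2.689 1.363 -0.668
endloop
endfacet
facet normal 0.765 -0.470 0.440
outer loop
vertex 2.689 1.363 -0.668
vertex 1.424 0.343 0.444
vertex 1.947 0.096 -0.731
endloop
endfacet
facet normal 0.765 -0.471 0.439
outer loop
vertex 2.167 1.61 0.507
vertex 1.424 0.343 0.444
vertex 2.689 1.363 -0.668
endloop
endfacet
facet normal -0.782 0.074 -0.619
outer loop
vertex 2.06 -1.966 3.212
vertex 1.891 -1.035 3.537
vertex 3.17 -1.302 1.889
endloop
endfacet
facet normal 0.169 -0.930 -0.325
outer loop
vertex 4.249 -1.405 2.743
vertex 2.06 -1.966 3.212
vertex 3.17 -1.302 1.889
endloop
endfacet
facet normal -0.782 0.074 -0.619
outer loop
vertex 3.17 -1.302 1.889
vertex 1.891 -1.035 3.537
vertex 3.001 -0.371 2.214
endloop
endfacet
facet normal 0.600 0.359 -0.715
outer loop
vertex 3.001 -0.371 2.214
vertex 4.249 -1.405 2.743
vertex 3.17 -1.302 1.889
endloop
endfacet
facet normal -0.600 -0.359 0.715
outer loop
vertex 2.06 -1.966 3.212
vertex 2.97 -1.138 4.391
vertex 1.891 -1.035 3.537
endloop
endfacet
facet normal 0.169 -0.930 -0.325
outer loop
vertex 3.139 -2.069 4.066
vertex 2.06 -1.966 3.212
vertex 4.249 -1.405 2.743
endloop
endfacet
facet normal -0.600 -0.359 0.715
outer loop
vertex 3.139 -2.069 4.066
vertex 2.97 -1.138 4.391
vertex 2.06 -1.966 3.212
endloop
endfacet
facet normal -0.169 0.930 0.325
outer loop
vertex 1.891 -1.035 3.537
vertex 2.97 -1.138 4.391
vertex 3.001 -0.371 2.214
endloop
endfacet
facet normal 0.600 0.359 -0.715
outer loop
vertex 4.08 -0.474 3.068
vertex 4.249 -1.405 2.743
vertex 3.001 -0.371 2.214
endloop
endfacet
facet normal -0.169 0.930 0.325
outer loop
vertex 3.001 -0.371 2.214
vertex 2.97 -1.138 4.391
vertex 4.08 -0.474 3.068
endloop
endfacet
facet normal 0.782 -0.074 0.619
outer loop
vertex 4.08 -0.474 3.068
vertex 3.139 -2.069 4.066
vertex 4.249 -1.405 2.743
endloop
endfacet
facet normal 0.782 -0.074 0.619
outer loop
vertex 2.97 -1.138 4.391
vertex 3.139 -2.069 4.066
vertex 4.08 -0.474 3.068
endloop
endfacet

endsolid


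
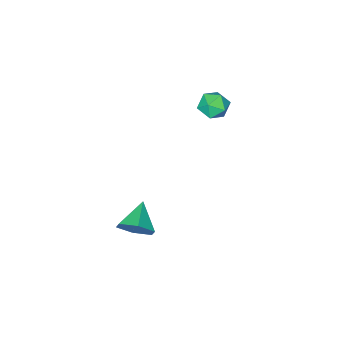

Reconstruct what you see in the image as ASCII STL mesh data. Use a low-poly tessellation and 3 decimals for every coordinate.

solid 
facet normal 0.728 0.485 -0.484
outer loop
vertex 4.919 0.892 1.046
vertex 4.345 1.22 0.511
vertex 4.544 1.634 1.226
endloop
endfacet
facet normal 0.115 -0.179 0.977
outer loop
vertex 4.919 0.892 1.046
vertex 4.544 1.634 1.226
vertex 3.355 0.56 1.169
endloop
endfacet
facet normal 0.729 0.485 -0.484
outer loop
vertex 4.544 1.634 1.226
vertex 4.345 1.22 0.511
vertex 3.971 1.962 0.691
endloop
endfacet
facet normal -0.451 0.459 0.765
outer loop
vertex 4.544 1.634 1.226
vertex 3.971 1.962 0.691
vertex 3.355 0.56 1.169
endloop
endfacet
facet normal 0.729 0.485 -0.484
outer loop
vertex 3.971 1.962 0.691
vertex 4.345 1.22 0.511
vertex 3.772 1.548 -0.024
endloop
endfacet
facet normal -0.913 0.407 0.018
outer loop
vertex 3.971 1.962 0.691
vertex 3.772 1.548 -0.024
vertex 3.355 0.56 1.169
endloop
endfacet
facet normal 0.729 0.485 -0.484
outer loop
vertex 3.772 1.548 -0.024
vertex 4.345 1.22 0.511
vertex 4.146 0.806 -0.204
endloop
endfacet
facet normal -0.809 -0.282 -0.516
outer loop
vertex 3.772 1.548 -0.024
vertex 4.146 0.806 -0.204
vertex 3.355 0.56 1.169
endloop
endfacet
facet normal 0.728 0.485 -0.484
outer loop
vertex 4.146 0.806 -0.204
vertex 4.345 1.22 0.511
vertex 4.72 0.478 0.331
endloop
endfacet
facet normal -0.242 -0.921 -0.305
outer loop
vertex 4.146 0.806 -0.204
vertex 4.72 0.478 0.331
vertex 3.355 0.56 1.169
endloop
endfacet
facet normal 0.728 0.485 -0.484
outer loop
vertex 4.72 0.478 0.331
vertex 4.345 1.22 0.511
vertex 4.919 0.892 1.046
endloop
endfacet
facet normal 0.219 -0.870 0.442
outer loop
vertex 4.72 0.478 0.331
vertex 4.919 0.892 1.046
vertex 3.355 0.56 1.169
endloop
endfacet
facet normal -0.483 0.712 0.509
outer loop
vertex -1.83 0.103 4.0
vertex -1.435 -0.065 4.61
vertex -1.182 0.449 4.131
endloop
endfacet
facet normal -0.434 0.882 -0.184
outer loop
vertex -1.83 0.103 4.0
vertex -1.182 0.449 4.131
vertex -1.351 0.222 3.44
endloop
endfacet
facet normal -0.745 0.364 -0.560
outer loop
vertex -1.83 0.103 4.0
vertex -1.351 0.222 3.44
vertex -1.709 -0.431 3.492
endloop
endfacet
facet normal -0.987 -0.127 -0.102
outer loop
vertex -1.83 0.103 4.0
vertex -1.709 -0.431 3.492
vertex -1.761 -0.608 4.216
endloop
endfacet
facet normal -0.825 0.090 0.559
outer loop
vertex -1.83 0.103 4.0
vertex -1.761 -0.608 4.216
vertex -1.435 -0.065 4.61
endloop
endfacet
facet normal 0.258 0.897 -0.358
outer loop
vertex -1.351 0.222 3.44
vertex -1.182 0.449 4.131
vertex -0.659 0.128 3.704
endloop
endfacet
facet normal 0.178 0.623 0.762
outer loop
vertex -1.182 0.449 4.131
vertex -1.435 -0.065 4.61
vertex -0.711 -0.049 4.428
endloop
endfacet
facet normal -0.374 -0.387 0.843
outer loop
vertex -1.435 -0.065 4.61
vertex -1.761 -0.608 4.216
vertex -1.069 -0.702 4.48
endloop
endfacet
facet normal -0.637 -0.737 -0.226
outer loop
vertex -1.761 -0.608 4.216
vertex -1.709 -0.431 3.492
vertex -1.238 -0.929 3.789
endloop
endfacet
facet normal -0.245 0.057 -0.968
outer loop
vertex -1.709 -0.431 3.492
vertex -1.351 0.222 3.44
vertex -0.985 -0.415 3.31
endloop
endfacet
facet normal 0.987 0.127 0.102
outer loop
vertex -0.59 -0.583 3.92
vertex -0.659 0.128 3.704
vertex -0.711 -0.049 4.428
endloop
endfacet
facet normal 0.745 -0.364 0.560
outer loop
vertex -0.59 -0.583 3.92
vertex -0.711 -0.049 4.428
vertex -1.069 -0.702 4.48
endloop
endfacet
facet normal 0.434 -0.882 0.184
outer loop
vertex -0.59 -0.583 3.92
vertex -1.069 -0.702 4.48
vertex -1.238 -0.929 3.789
endloop
endfacet
facet normal 0.483 -0.712 -0.509
outer loop
vertex -0.59 -0.583 3.92
vertex -1.238 -0.929 3.789
vertex -0.985 -0.415 3.31
endloop
endfacet
facet normal 0.825 -0.090 -0.559
outer loop
vertex -0.59 -0.583 3.92
vertex -0.985 -0.415 3.31
vertex -0.659 0.128 3.704
endloop
endfacet
facet normal 0.637 0.737 0.226
outer loop
vertex -0.711 -0.049 4.428
vertex -0.659 0.128 3.704
vertex -1.182 0.449 4.131
endloop
endfacet
facet normal 0.245 -0.057 0.968
outer loop
vertex -1.069 -0.702 4.48
vertex -0.711 -0.049 4.428
vertex -1.435 -0.065 4.61
endloop
endfacet
facet normal -0.258 -0.897 0.358
outer loop
vertex -1.238 -0.929 3.789
vertex -1.069 -0.702 4.48
vertex -1.761 -0.608 4.216
endloop
endfacet
facet normal -0.178 -0.623 -0.762
outer loop
vertex -0.985 -0.415 3.31
vertex -1.238 -0.929 3.789
vertex -1.709 -0.431 3.492
endloop
endfacet
facet normal 0.374 0.387 -0.843
outer loop
vertex -0.659 0.128 3.704
vertex -0.985 -0.415 3.31
vertex -1.351 0.222 3.44
endloop
endfacet

endsolid


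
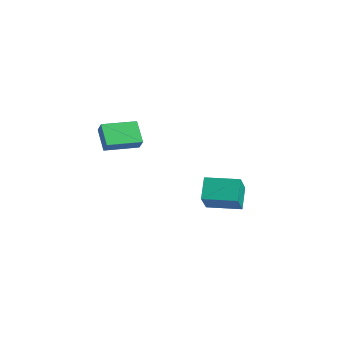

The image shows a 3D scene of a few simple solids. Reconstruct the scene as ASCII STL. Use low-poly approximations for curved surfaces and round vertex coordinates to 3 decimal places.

solid 
facet normal -0.688 0.125 -0.715
outer loop
vertex -2.841 -1.559 0.571
vertex -2.487 0.277 0.55
vertex -1.805 -1.77 -0.464
endloop
endfacet
facet normal -0.189 -0.982 0.011
outer loop
vertex -1.213 -1.877 0.15
vertex -2.841 -1.559 0.571
vertex -1.805 -1.77 -0.464
endloop
endfacet
facet normal -0.688 0.125 -0.715
outer loop
vertex -1.805 -1.77 -0.464
vertex -2.487 0.277 0.55
vertex -1.451 0.066 -0.485
endloop
endfacet
facet normal 0.700 -0.143 -0.700
outer loop
vertex -1.451 0.066 -0.485
vertex -1.213 -1.877 0.15
vertex -1.805 -1.77 -0.464
endloop
endfacet
facet normal -0.700 0.143 0.700
outer loop
vertex -2.841 -1.559 0.571
vertex -1.895 0.17 1.164
vertex -2.487 0.277 0.55
endloop
endfacet
facet normal -0.189 -0.982 0.011
outer loop
vertex -2.249 -1.666 1.185
vertex -2.841 -1.559 0.571
vertex -1.213 -1.877 0.15
endloop
endfacet
facet normal -0.700 0.143 0.700
outer loop
vertex -2.249 -1.666 1.185
vertex -1.895 0.17 1.164
vertex -2.841 -1.559 0.571
endloop
endfacet
facet normal 0.189 0.982 -0.011
outer loop
vertex -2.487 0.277 0.55
vertex -1.895 0.17 1.164
vertex -1.451 0.066 -0.485
endloop
endfacet
facet normal 0.700 -0.143 -0.700
outer loop
vertex -0.859 -0.041 0.129
vertex -1.213 -1.877 0.15
vertex -1.451 0.066 -0.485
endloop
endfacet
facet normal 0.189 0.982 -0.011
outer loop
vertex -1.451 0.066 -0.485
vertex -1.895 0.17 1.164
vertex -0.859 -0.041 0.129
endloop
endfacet
facet normal 0.688 -0.125 0.715
outer loop
vertex -0.859 -0.041 0.129
vertex -2.249 -1.666 1.185
vertex -1.213 -1.877 0.15
endloop
endfacet
facet normal 0.688 -0.125 0.715
outer loop
vertex -1.895 0.17 1.164
vertex -2.249 -1.666 1.185
vertex -0.859 -0.041 0.129
endloop
endfacet
facet normal -0.640 -0.769 -0.012
outer loop
vertex 4.263 0.369 -1.908
vertex 3.556 0.941 -0.856
vertex 3.225 1.251 -3.085
endloop
endfacet
facet normal 0.508 -0.412 -0.757
outer loop
vertex 4.364 2.619 -3.064
vertex 4.263 0.369 -1.908
vertex 3.225 1.251 -3.085
endloop
endfacet
facet normal -0.639 -0.769 -0.012
outer loop
vertex 3.225 1.251 -3.085
vertex 3.556 0.941 -0.856
vertex 2.518 1.822 -2.033
endloop
endfacet
facet normal -0.577 0.490 -0.654
outer loop
vertex 2.518 1.822 -2.033
vertex 4.364 2.619 -3.064
vertex 3.225 1.251 -3.085
endloop
endfacet
facet normal 0.576 -0.490 0.654
outer loop
vertex 4.263 0.369 -1.908
vertex 4.695 2.309 -0.835
vertex 3.556 0.941 -0.856
endloop
endfacet
facet normal 0.508 -0.411 -0.756
outer loop
vertex 5.402 1.738 -1.887
vertex 4.263 0.369 -1.908
vertex 4.364 2.619 -3.064
endloop
endfacet
facet normal 0.577 -0.490 0.654
outer loop
vertex 5.402 1.738 -1.887
vertex 4.695 2.309 -0.835
vertex 4.263 0.369 -1.908
endloop
endfacet
facet normal -0.508 0.412 0.756
outer loop
vertex 3.556 0.941 -0.856
vertex 4.695 2.309 -0.835
vertex 2.518 1.822 -2.033
endloop
endfacet
facet normal -0.577 0.490 -0.654
outer loop
vertex 3.657 3.191 -2.012
vertex 4.364 2.619 -3.064
vertex 2.518 1.822 -2.033
endloop
endfacet
facet normal -0.508 0.411 0.757
outer loop
vertex 2.518 1.822 -2.033
vertex 4.695 2.309 -0.835
vertex 3.657 3.191 -2.012
endloop
endfacet
facet normal 0.639 0.769 0.012
outer loop
vertex 3.657 3.191 -2.012
vertex 5.402 1.738 -1.887
vertex 4.364 2.619 -3.064
endloop
endfacet
facet normal 0.639 0.769 0.012
outer loop
vertex 4.695 2.309 -0.835
vertex 5.402 1.738 -1.887
vertex 3.657 3.191 -2.012
endloop
endfacet

endsolid


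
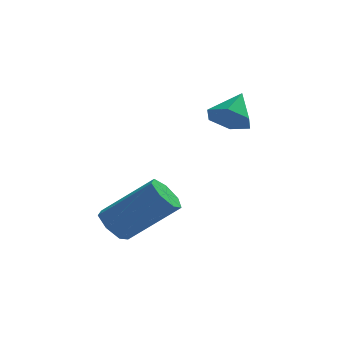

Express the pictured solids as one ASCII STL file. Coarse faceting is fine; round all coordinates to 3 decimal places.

solid 
facet normal -0.761 0.060 -0.646
outer loop
vertex -3.04 -0.9 -3.918
vertex -3.468 -0.78 -3.403
vertex -3.116 -0.333 -3.776
endloop
endfacet
facet normal 0.637 0.267 -0.724
outer loop
vertex -3.04 -0.9 -3.918
vertex -3.116 -0.333 -3.776
vertex -1.504 -1.02 -2.611
endloop
endfacet
facet normal 0.637 0.267 -0.724
outer loop
vertex -1.504 -1.02 -2.611
vertex -3.116 -0.333 -3.776
vertex -1.58 -0.453 -2.469
endloop
endfacet
facet normal 0.760 -0.060 0.647
outer loop
vertex -1.504 -1.02 -2.611
vertex -1.58 -0.453 -2.469
vertex -1.932 -0.9 -2.097
endloop
endfacet
facet normal -0.760 0.059 -0.647
outer loop
vertex -3.116 -0.333 -3.776
vertex -3.468 -0.78 -3.403
vertex -3.458 -0.102 -3.353
endloop
endfacet
facet normal 0.295 0.919 -0.263
outer loop
vertex -3.116 -0.333 -3.776
vertex -3.458 -0.102 -3.353
vertex -1.58 -0.453 -2.469
endloop
endfacet
facet normal 0.296 0.918 -0.263
outer loop
vertex -1.58 -0.453 -2.469
vertex -3.458 -0.102 -3.353
vertex -1.922 -0.222 -2.047
endloop
endfacet
facet normal 0.760 -0.059 0.648
outer loop
vertex -1.58 -0.453 -2.469
vertex -1.922 -0.222 -2.047
vertex -1.932 -0.9 -2.097
endloop
endfacet
facet normal -0.761 0.059 -0.647
outer loop
vertex -3.458 -0.102 -3.353
vertex -3.468 -0.78 -3.403
vertex -3.807 -0.382 -2.968
endloop
endfacet
facet normal -0.268 0.878 0.396
outer loop
vertex -3.458 -0.102 -3.353
vertex -3.807 -0.382 -2.968
vertex -1.922 -0.222 -2.047
endloop
endfacet
facet normal -0.268 0.878 0.396
outer loop
vertex -1.922 -0.222 -2.047
vertex -3.807 -0.382 -2.968
vertex -2.271 -0.502 -1.662
endloop
endfacet
facet normal 0.761 -0.059 0.647
outer loop
vertex -1.922 -0.222 -2.047
vertex -2.271 -0.502 -1.662
vertex -1.932 -0.9 -2.097
endloop
endfacet
facet normal -0.760 0.060 -0.647
outer loop
vertex -3.807 -0.382 -2.968
vertex -3.468 -0.78 -3.403
vertex -3.901 -0.961 -2.911
endloop
endfacet
facet normal -0.630 0.177 0.757
outer loop
vertex -3.807 -0.382 -2.968
vertex -3.901 -0.961 -2.911
vertex -2.271 -0.502 -1.662
endloop
endfacet
facet normal -0.630 0.176 0.757
outer loop
vertex -2.271 -0.502 -1.662
vertex -3.901 -0.961 -2.911
vertex -2.365 -1.082 -1.605
endloop
endfacet
facet normal 0.760 -0.060 0.647
outer loop
vertex -2.271 -0.502 -1.662
vertex -2.365 -1.082 -1.605
vertex -1.932 -0.9 -2.097
endloop
endfacet
facet normal -0.760 0.059 -0.647
outer loop
vertex -3.901 -0.961 -2.911
vertex -3.468 -0.78 -3.403
vertex -3.669 -1.404 -3.224
endloop
endfacet
facet normal -0.517 -0.658 0.547
outer loop
vertex -3.901 -0.961 -2.911
vertex -3.669 -1.404 -3.224
vertex -2.365 -1.082 -1.605
endloop
endfacet
facet normal -0.517 -0.658 0.547
outer loop
vertex -2.365 -1.082 -1.605
vertex -3.669 -1.404 -3.224
vertex -2.133 -1.525 -1.918
endloop
endfacet
facet normal 0.760 -0.059 0.647
outer loop
vertex -2.365 -1.082 -1.605
vertex -2.133 -1.525 -1.918
vertex -1.932 -0.9 -2.097
endloop
endfacet
facet normal -0.761 0.059 -0.647
outer loop
vertex -3.669 -1.404 -3.224
vertex -3.468 -0.78 -3.403
vertex -3.286 -1.377 -3.672
endloop
endfacet
facet normal -0.016 -0.997 -0.074
outer loop
vertex -3.669 -1.404 -3.224
vertex -3.286 -1.377 -3.672
vertex -2.133 -1.525 -1.918
endloop
endfacet
facet normal -0.014 -0.997 -0.075
outer loop
vertex -2.133 -1.525 -1.918
vertex -3.286 -1.377 -3.672
vertex -1.75 -1.497 -2.366
endloop
endfacet
facet normal 0.761 -0.059 0.647
outer loop
vertex -2.133 -1.525 -1.918
vertex -1.75 -1.497 -2.366
vertex -1.932 -0.9 -2.097
endloop
endfacet
facet normal -0.761 0.059 -0.646
outer loop
vertex -3.286 -1.377 -3.672
vertex -3.468 -0.78 -3.403
vertex -3.04 -0.9 -3.918
endloop
endfacet
facet normal 0.498 -0.586 -0.639
outer loop
vertex -3.286 -1.377 -3.672
vertex -3.04 -0.9 -3.918
vertex -1.75 -1.497 -2.366
endloop
endfacet
facet normal 0.498 -0.585 -0.639
outer loop
vertex -1.75 -1.497 -2.366
vertex -3.04 -0.9 -3.918
vertex -1.504 -1.02 -2.611
endloop
endfacet
facet normal 0.760 -0.060 0.647
outer loop
vertex -1.75 -1.497 -2.366
vertex -1.504 -1.02 -2.611
vertex -1.932 -0.9 -2.097
endloop
endfacet
facet normal -0.365 -0.692 -0.623
outer loop
vertex 0.722 2.591 -0.781
vertex 0.068 2.571 -0.376
vertex 0.141 3.062 -0.964
endloop
endfacet
facet normal 0.653 0.661 -0.370
outer loop
vertex 0.722 2.591 -0.781
vertex 0.141 3.062 -0.964
vertex 0.532 3.449 0.416
endloop
endfacet
facet normal -0.366 -0.692 -0.623
outer loop
vertex 0.141 3.062 -0.964
vertex 0.068 2.571 -0.376
vertex -0.513 3.042 -0.558
endloop
endfacet
facet normal -0.167 0.961 -0.222
outer loop
vertex 0.141 3.062 -0.964
vertex -0.513 3.042 -0.558
vertex 0.532 3.449 0.416
endloop
endfacet
facet normal -0.365 -0.691 -0.624
outer loop
vertex -0.513 3.042 -0.558
vertex 0.068 2.571 -0.376
vertex -0.586 2.55 0.03
endloop
endfacet
facet normal -0.650 0.620 0.438
outer loop
vertex -0.513 3.042 -0.558
vertex -0.586 2.55 0.03
vertex 0.532 3.449 0.416
endloop
endfacet
facet normal -0.365 -0.692 -0.623
outer loop
vertex -0.586 2.55 0.03
vertex 0.068 2.571 -0.376
vertex -0.005 2.079 0.213
endloop
endfacet
facet normal -0.313 -0.018 0.949
outer loop
vertex -0.586 2.55 0.03
vertex -0.005 2.079 0.213
vertex 0.532 3.449 0.416
endloop
endfacet
facet normal -0.365 -0.692 -0.623
outer loop
vertex -0.005 2.079 0.213
vertex 0.068 2.571 -0.376
vertex 0.649 2.1 -0.193
endloop
endfacet
facet normal 0.507 -0.318 0.801
outer loop
vertex -0.005 2.079 0.213
vertex 0.649 2.1 -0.193
vertex 0.532 3.449 0.416
endloop
endfacet
facet normal -0.365 -0.692 -0.623
outer loop
vertex 0.649 2.1 -0.193
vertex 0.068 2.571 -0.376
vertex 0.722 2.591 -0.781
endloop
endfacet
facet normal 0.990 0.022 0.141
outer loop
vertex 0.649 2.1 -0.193
vertex 0.722 2.591 -0.781
vertex 0.532 3.449 0.416
endloop
endfacet

endsolid


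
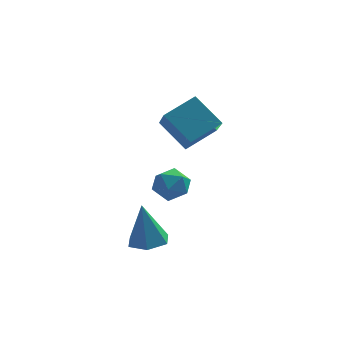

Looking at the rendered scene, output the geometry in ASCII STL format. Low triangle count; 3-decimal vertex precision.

solid 
facet normal 0.129 -0.061 -0.990
outer loop
vertex 2.335 0.931 -1.393
vertex 1.543 0.488 -1.469
vertex 1.563 1.396 -1.522
endloop
endfacet
facet normal 0.434 0.822 0.368
outer loop
vertex 2.335 0.931 -1.393
vertex 1.563 1.396 -1.522
vertex 1.277 0.612 0.569
endloop
endfacet
facet normal 0.130 -0.061 -0.990
outer loop
vertex 1.563 1.396 -1.522
vertex 1.543 0.488 -1.469
vertex 0.772 0.953 -1.599
endloop
endfacet
facet normal -0.492 0.835 0.246
outer loop
vertex 1.563 1.396 -1.522
vertex 0.772 0.953 -1.599
vertex 1.277 0.612 0.569
endloop
endfacet
facet normal 0.130 -0.061 -0.990
outer loop
vertex 0.772 0.953 -1.599
vertex 1.543 0.488 -1.469
vertex 0.752 0.045 -1.546
endloop
endfacet
facet normal -0.972 0.035 0.232
outer loop
vertex 0.772 0.953 -1.599
vertex 0.752 0.045 -1.546
vertex 1.277 0.612 0.569
endloop
endfacet
facet normal 0.130 -0.060 -0.990
outer loop
vertex 0.752 0.045 -1.546
vertex 1.543 0.488 -1.469
vertex 1.523 -0.42 -1.417
endloop
endfacet
facet normal -0.527 -0.779 0.340
outer loop
vertex 0.752 0.045 -1.546
vertex 1.523 -0.42 -1.417
vertex 1.277 0.612 0.569
endloop
endfacet
facet normal 0.130 -0.060 -0.990
outer loop
vertex 1.523 -0.42 -1.417
vertex 1.543 0.488 -1.469
vertex 2.314 0.022 -1.34
endloop
endfacet
facet normal 0.398 -0.793 0.461
outer loop
vertex 1.523 -0.42 -1.417
vertex 2.314 0.022 -1.34
vertex 1.277 0.612 0.569
endloop
endfacet
facet normal 0.129 -0.061 -0.990
outer loop
vertex 2.314 0.022 -1.34
vertex 1.543 0.488 -1.469
vertex 2.335 0.931 -1.393
endloop
endfacet
facet normal 0.880 0.007 0.476
outer loop
vertex 2.314 0.022 -1.34
vertex 2.335 0.931 -1.393
vertex 1.277 0.612 0.569
endloop
endfacet
facet normal -0.770 -0.485 -0.414
outer loop
vertex 2.121 2.846 4.593
vertex 1.898 4.23 3.386
vertex 3.236 2.04 3.463
endloop
endfacet
facet normal 0.121 -0.748 0.653
outer loop
vertex 4.522 2.85 4.154
vertex 2.121 2.846 4.593
vertex 3.236 2.04 3.463
endloop
endfacet
facet normal -0.770 -0.485 -0.414
outer loop
vertex 3.236 2.04 3.463
vertex 1.898 4.23 3.386
vertex 3.013 3.424 2.256
endloop
endfacet
facet normal 0.626 -0.453 -0.635
outer loop
vertex 3.013 3.424 2.256
vertex 4.522 2.85 4.154
vertex 3.236 2.04 3.463
endloop
endfacet
facet normal -0.626 0.453 0.635
outer loop
vertex 2.121 2.846 4.593
vertex 3.184 5.04 4.077
vertex 1.898 4.23 3.386
endloop
endfacet
facet normal 0.121 -0.748 0.653
outer loop
vertex 3.407 3.656 5.284
vertex 2.121 2.846 4.593
vertex 4.522 2.85 4.154
endloop
endfacet
facet normal -0.626 0.453 0.635
outer loop
vertex 3.407 3.656 5.284
vertex 3.184 5.04 4.077
vertex 2.121 2.846 4.593
endloop
endfacet
facet normal -0.121 0.748 -0.653
outer loop
vertex 1.898 4.23 3.386
vertex 3.184 5.04 4.077
vertex 3.013 3.424 2.256
endloop
endfacet
facet normal 0.626 -0.453 -0.635
outer loop
vertex 4.299 4.234 2.947
vertex 4.522 2.85 4.154
vertex 3.013 3.424 2.256
endloop
endfacet
facet normal -0.121 0.748 -0.653
outer loop
vertex 3.013 3.424 2.256
vertex 3.184 5.04 4.077
vertex 4.299 4.234 2.947
endloop
endfacet
facet normal 0.770 0.485 0.414
outer loop
vertex 4.299 4.234 2.947
vertex 3.407 3.656 5.284
vertex 4.522 2.85 4.154
endloop
endfacet
facet normal 0.770 0.485 0.414
outer loop
vertex 3.184 5.04 4.077
vertex 3.407 3.656 5.284
vertex 4.299 4.234 2.947
endloop
endfacet
facet normal 0.074 0.027 0.997
outer loop
vertex 2.553 3.432 1.1
vertex 1.994 2.711 1.161
vertex 2.897 2.584 1.097
endloop
endfacet
facet normal 0.672 0.270 0.690
outer loop
vertex 2.553 3.432 1.1
vertex 2.897 2.584 1.097
vertex 3.231 3.215 0.525
endloop
endfacet
facet normal 0.497 0.823 0.275
outer loop
vertex 2.553 3.432 1.1
vertex 3.231 3.215 0.525
vertex 2.534 3.732 0.236
endloop
endfacet
facet normal -0.209 0.922 0.325
outer loop
vertex 2.553 3.432 1.1
vertex 2.534 3.732 0.236
vertex 1.769 3.42 0.629
endloop
endfacet
facet normal -0.470 0.430 0.771
outer loop
vertex 2.553 3.432 1.1
vertex 1.769 3.42 0.629
vertex 1.994 2.711 1.161
endloop
endfacet
facet normal 0.930 -0.246 0.272
outer loop
vertex 3.231 3.215 0.525
vertex 2.897 2.584 1.097
vertex 3.091 2.36 0.231
endloop
endfacet
facet normal -0.036 -0.640 0.768
outer loop
vertex 2.897 2.584 1.097
vertex 1.994 2.711 1.161
vertex 2.326 2.048 0.624
endloop
endfacet
facet normal -0.915 0.011 0.402
outer loop
vertex 1.994 2.711 1.161
vertex 1.769 3.42 0.629
vertex 1.629 2.565 0.335
endloop
endfacet
facet normal -0.494 0.808 -0.320
outer loop
vertex 1.769 3.42 0.629
vertex 2.534 3.732 0.236
vertex 1.963 3.196 -0.237
endloop
endfacet
facet normal 0.647 0.649 -0.401
outer loop
vertex 2.534 3.732 0.236
vertex 3.231 3.215 0.525
vertex 2.866 3.069 -0.301
endloop
endfacet
facet normal 0.209 -0.922 -0.325
outer loop
vertex 2.307 2.348 -0.24
vertex 3.091 2.36 0.231
vertex 2.326 2.048 0.624
endloop
endfacet
facet normal -0.497 -0.823 -0.275
outer loop
vertex 2.307 2.348 -0.24
vertex 2.326 2.048 0.624
vertex 1.629 2.565 0.335
endloop
endfacet
facet normal -0.672 -0.270 -0.690
outer loop
vertex 2.307 2.348 -0.24
vertex 1.629 2.565 0.335
vertex 1.963 3.196 -0.237
endloop
endfacet
facet normal -0.074 -0.027 -0.997
outer loop
vertex 2.307 2.348 -0.24
vertex 1.963 3.196 -0.237
vertex 2.866 3.069 -0.301
endloop
endfacet
facet normal 0.470 -0.430 -0.771
outer loop
vertex 2.307 2.348 -0.24
vertex 2.866 3.069 -0.301
vertex 3.091 2.36 0.231
endloop
endfacet
facet normal 0.494 -0.808 0.320
outer loop
vertex 2.326 2.048 0.624
vertex 3.091 2.36 0.231
vertex 2.897 2.584 1.097
endloop
endfacet
facet normal -0.647 -0.649 0.401
outer loop
vertex 1.629 2.565 0.335
vertex 2.326 2.048 0.624
vertex 1.994 2.711 1.161
endloop
endfacet
facet normal -0.930 0.246 -0.272
outer loop
vertex 1.963 3.196 -0.237
vertex 1.629 2.565 0.335
vertex 1.769 3.42 0.629
endloop
endfacet
facet normal 0.036 0.640 -0.768
outer loop
vertex 2.866 3.069 -0.301
vertex 1.963 3.196 -0.237
vertex 2.534 3.732 0.236
endloop
endfacet
facet normal 0.915 -0.011 -0.402
outer loop
vertex 3.091 2.36 0.231
vertex 2.866 3.069 -0.301
vertex 3.231 3.215 0.525
endloop
endfacet

endsolid


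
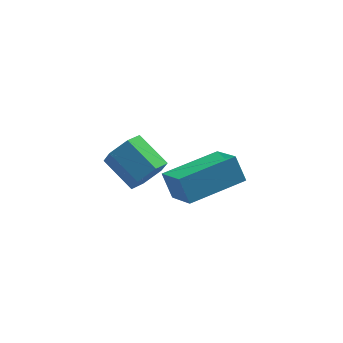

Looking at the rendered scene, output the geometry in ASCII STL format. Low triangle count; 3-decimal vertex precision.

solid 
facet normal 0.537 -0.699 -0.472
outer loop
vertex -2.469 -1.171 -0.646
vertex -3.019 -1.355 -0.999
vertex -2.605 -0.873 -1.242
endloop
endfacet
facet normal 0.820 0.564 0.095
outer loop
vertex -2.469 -1.171 -0.646
vertex -2.605 -0.873 -1.242
vertex -3.15 -0.282 -0.047
endloop
endfacet
facet normal 0.820 0.564 0.095
outer loop
vertex -3.15 -0.282 -0.047
vertex -2.605 -0.873 -1.242
vertex -3.286 0.016 -0.643
endloop
endfacet
facet normal -0.536 0.700 0.472
outer loop
vertex -3.15 -0.282 -0.047
vertex -3.286 0.016 -0.643
vertex -3.701 -0.465 -0.401
endloop
endfacet
facet normal 0.537 -0.699 -0.472
outer loop
vertex -2.605 -0.873 -1.242
vertex -3.019 -1.355 -0.999
vertex -3.156 -1.057 -1.596
endloop
endfacet
facet normal 0.237 0.661 -0.712
outer loop
vertex -2.605 -0.873 -1.242
vertex -3.156 -1.057 -1.596
vertex -3.286 0.016 -0.643
endloop
endfacet
facet normal 0.237 0.661 -0.712
outer loop
vertex -3.286 0.016 -0.643
vertex -3.156 -1.057 -1.596
vertex -3.837 -0.168 -0.997
endloop
endfacet
facet normal -0.537 0.700 0.471
outer loop
vertex -3.286 0.016 -0.643
vertex -3.837 -0.168 -0.997
vertex -3.701 -0.465 -0.401
endloop
endfacet
facet normal 0.536 -0.700 -0.472
outer loop
vertex -3.156 -1.057 -1.596
vertex -3.019 -1.355 -0.999
vertex -3.57 -1.538 -1.353
endloop
endfacet
facet normal -0.584 0.096 -0.806
outer loop
vertex -3.156 -1.057 -1.596
vertex -3.57 -1.538 -1.353
vertex -3.837 -0.168 -0.997
endloop
endfacet
facet normal -0.584 0.096 -0.806
outer loop
vertex -3.837 -0.168 -0.997
vertex -3.57 -1.538 -1.353
vertex -4.251 -0.649 -0.754
endloop
endfacet
facet normal -0.537 0.700 0.471
outer loop
vertex -3.837 -0.168 -0.997
vertex -4.251 -0.649 -0.754
vertex -3.701 -0.465 -0.401
endloop
endfacet
facet normal 0.536 -0.700 -0.472
outer loop
vertex -3.57 -1.538 -1.353
vertex -3.019 -1.355 -0.999
vertex -3.434 -1.836 -0.757
endloop
endfacet
facet normal -0.820 -0.564 -0.095
outer loop
vertex -3.57 -1.538 -1.353
vertex -3.434 -1.836 -0.757
vertex -4.251 -0.649 -0.754
endloop
endfacet
facet normal -0.820 -0.564 -0.095
outer loop
vertex -4.251 -0.649 -0.754
vertex -3.434 -1.836 -0.757
vertex -4.115 -0.947 -0.158
endloop
endfacet
facet normal -0.537 0.699 0.472
outer loop
vertex -4.251 -0.649 -0.754
vertex -4.115 -0.947 -0.158
vertex -3.701 -0.465 -0.401
endloop
endfacet
facet normal 0.537 -0.700 -0.471
outer loop
vertex -3.434 -1.836 -0.757
vertex -3.019 -1.355 -0.999
vertex -2.883 -1.652 -0.403
endloop
endfacet
facet normal -0.237 -0.661 0.712
outer loop
vertex -3.434 -1.836 -0.757
vertex -2.883 -1.652 -0.403
vertex -4.115 -0.947 -0.158
endloop
endfacet
facet normal -0.237 -0.661 0.712
outer loop
vertex -4.115 -0.947 -0.158
vertex -2.883 -1.652 -0.403
vertex -3.564 -0.763 0.196
endloop
endfacet
facet normal -0.537 0.699 0.472
outer loop
vertex -4.115 -0.947 -0.158
vertex -3.564 -0.763 0.196
vertex -3.701 -0.465 -0.401
endloop
endfacet
facet normal 0.537 -0.700 -0.471
outer loop
vertex -2.883 -1.652 -0.403
vertex -3.019 -1.355 -0.999
vertex -2.469 -1.171 -0.646
endloop
endfacet
facet normal 0.584 -0.096 0.806
outer loop
vertex -2.883 -1.652 -0.403
vertex -2.469 -1.171 -0.646
vertex -3.564 -0.763 0.196
endloop
endfacet
facet normal 0.584 -0.096 0.806
outer loop
vertex -3.564 -0.763 0.196
vertex -2.469 -1.171 -0.646
vertex -3.15 -0.282 -0.047
endloop
endfacet
facet normal -0.536 0.700 0.472
outer loop
vertex -3.564 -0.763 0.196
vertex -3.15 -0.282 -0.047
vertex -3.701 -0.465 -0.401
endloop
endfacet
facet normal -0.268 0.459 0.847
outer loop
vertex -1.837 0.703 -3.255
vertex 0.032 1.413 -3.048
vertex -2.192 1.852 -3.991
endloop
endfacet
facet normal -0.930 -0.353 -0.103
outer loop
vertex -1.932 1.407 -4.812
vertex -1.837 0.703 -3.255
vertex -2.192 1.852 -3.991
endloop
endfacet
facet normal -0.268 0.459 0.847
outer loop
vertex -2.192 1.852 -3.991
vertex 0.032 1.413 -3.048
vertex -0.323 2.562 -3.784
endloop
endfacet
facet normal -0.252 0.815 -0.522
outer loop
vertex -0.323 2.562 -3.784
vertex -1.932 1.407 -4.812
vertex -2.192 1.852 -3.991
endloop
endfacet
facet normal 0.252 -0.815 0.522
outer loop
vertex -1.837 0.703 -3.255
vertex 0.292 0.968 -3.869
vertex 0.032 1.413 -3.048
endloop
endfacet
facet normal -0.930 -0.353 -0.103
outer loop
vertex -1.577 0.258 -4.076
vertex -1.837 0.703 -3.255
vertex -1.932 1.407 -4.812
endloop
endfacet
facet normal 0.252 -0.815 0.522
outer loop
vertex -1.577 0.258 -4.076
vertex 0.292 0.968 -3.869
vertex -1.837 0.703 -3.255
endloop
endfacet
facet normal 0.930 0.353 0.103
outer loop
vertex 0.032 1.413 -3.048
vertex 0.292 0.968 -3.869
vertex -0.323 2.562 -3.784
endloop
endfacet
facet normal -0.252 0.815 -0.522
outer loop
vertex -0.063 2.117 -4.605
vertex -1.932 1.407 -4.812
vertex -0.323 2.562 -3.784
endloop
endfacet
facet normal 0.930 0.353 0.103
outer loop
vertex -0.323 2.562 -3.784
vertex 0.292 0.968 -3.869
vertex -0.063 2.117 -4.605
endloop
endfacet
facet normal 0.268 -0.459 -0.847
outer loop
vertex -0.063 2.117 -4.605
vertex -1.577 0.258 -4.076
vertex -1.932 1.407 -4.812
endloop
endfacet
facet normal 0.268 -0.459 -0.847
outer loop
vertex 0.292 0.968 -3.869
vertex -1.577 0.258 -4.076
vertex -0.063 2.117 -4.605
endloop
endfacet

endsolid


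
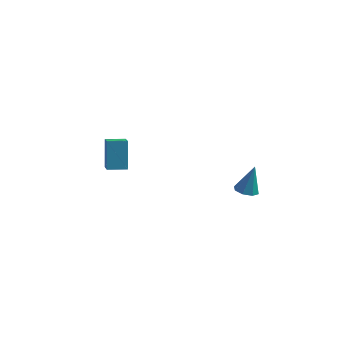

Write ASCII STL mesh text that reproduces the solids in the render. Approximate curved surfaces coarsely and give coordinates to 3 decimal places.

solid 
facet normal -0.180 -0.187 -0.966
outer loop
vertex 4.461 -2.936 -4.298
vertex 3.778 -2.997 -4.159
vertex 4.201 -2.47 -4.34
endloop
endfacet
facet normal 0.866 0.492 0.094
outer loop
vertex 4.461 -2.936 -4.298
vertex 4.201 -2.47 -4.34
vertex 4.102 -2.663 -2.421
endloop
endfacet
facet normal -0.181 -0.186 -0.966
outer loop
vertex 4.201 -2.47 -4.34
vertex 3.778 -2.997 -4.159
vertex 3.693 -2.312 -4.275
endloop
endfacet
facet normal 0.308 0.945 0.111
outer loop
vertex 4.201 -2.47 -4.34
vertex 3.693 -2.312 -4.275
vertex 4.102 -2.663 -2.421
endloop
endfacet
facet normal -0.179 -0.186 -0.966
outer loop
vertex 3.693 -2.312 -4.275
vertex 3.778 -2.997 -4.159
vertex 3.235 -2.557 -4.143
endloop
endfacet
facet normal -0.398 0.881 0.255
outer loop
vertex 3.693 -2.312 -4.275
vertex 3.235 -2.557 -4.143
vertex 4.102 -2.663 -2.421
endloop
endfacet
facet normal -0.180 -0.187 -0.966
outer loop
vertex 3.235 -2.557 -4.143
vertex 3.778 -2.997 -4.159
vertex 3.095 -3.059 -4.02
endloop
endfacet
facet normal -0.832 0.340 0.440
outer loop
vertex 3.235 -2.557 -4.143
vertex 3.095 -3.059 -4.02
vertex 4.102 -2.663 -2.421
endloop
endfacet
facet normal -0.180 -0.185 -0.966
outer loop
vertex 3.095 -3.059 -4.02
vertex 3.778 -2.997 -4.159
vertex 3.355 -3.525 -3.979
endloop
endfacet
facet normal -0.744 -0.366 0.559
outer loop
vertex 3.095 -3.059 -4.02
vertex 3.355 -3.525 -3.979
vertex 4.102 -2.663 -2.421
endloop
endfacet
facet normal -0.179 -0.186 -0.966
outer loop
vertex 3.355 -3.525 -3.979
vertex 3.778 -2.997 -4.159
vertex 3.864 -3.682 -4.043
endloop
endfacet
facet normal -0.185 -0.820 0.542
outer loop
vertex 3.355 -3.525 -3.979
vertex 3.864 -3.682 -4.043
vertex 4.102 -2.663 -2.421
endloop
endfacet
facet normal -0.181 -0.186 -0.966
outer loop
vertex 3.864 -3.682 -4.043
vertex 3.778 -2.997 -4.159
vertex 4.322 -3.438 -4.176
endloop
endfacet
facet normal 0.519 -0.756 0.399
outer loop
vertex 3.864 -3.682 -4.043
vertex 4.322 -3.438 -4.176
vertex 4.102 -2.663 -2.421
endloop
endfacet
facet normal -0.180 -0.185 -0.966
outer loop
vertex 4.322 -3.438 -4.176
vertex 3.778 -2.997 -4.159
vertex 4.461 -2.936 -4.298
endloop
endfacet
facet normal 0.954 -0.212 0.213
outer loop
vertex 4.322 -3.438 -4.176
vertex 4.461 -2.936 -4.298
vertex 4.102 -2.663 -2.421
endloop
endfacet
facet normal -0.503 0.762 -0.408
outer loop
vertex -4.477 -3.375 -2.16
vertex -3.522 -2.773 -2.212
vertex -4.131 -4.075 -3.892
endloop
endfacet
facet normal -0.845 -0.532 0.046
outer loop
vertex -3.438 -5.127 -3.328
vertex -4.477 -3.375 -2.16
vertex -4.131 -4.075 -3.892
endloop
endfacet
facet normal -0.502 0.762 -0.409
outer loop
vertex -4.131 -4.075 -3.892
vertex -3.522 -2.773 -2.212
vertex -3.176 -3.474 -3.944
endloop
endfacet
facet normal 0.182 -0.369 -0.912
outer loop
vertex -3.176 -3.474 -3.944
vertex -3.438 -5.127 -3.328
vertex -4.131 -4.075 -3.892
endloop
endfacet
facet normal -0.183 0.368 0.912
outer loop
vertex -4.477 -3.375 -2.16
vertex -2.829 -3.825 -1.648
vertex -3.522 -2.773 -2.212
endloop
endfacet
facet normal -0.845 -0.532 0.047
outer loop
vertex -3.784 -4.426 -1.596
vertex -4.477 -3.375 -2.16
vertex -3.438 -5.127 -3.328
endloop
endfacet
facet normal -0.182 0.369 0.911
outer loop
vertex -3.784 -4.426 -1.596
vertex -2.829 -3.825 -1.648
vertex -4.477 -3.375 -2.16
endloop
endfacet
facet normal 0.845 0.532 -0.046
outer loop
vertex -3.522 -2.773 -2.212
vertex -2.829 -3.825 -1.648
vertex -3.176 -3.474 -3.944
endloop
endfacet
facet normal 0.183 -0.369 -0.911
outer loop
vertex -2.483 -4.525 -3.38
vertex -3.438 -5.127 -3.328
vertex -3.176 -3.474 -3.944
endloop
endfacet
facet normal 0.845 0.532 -0.046
outer loop
vertex -3.176 -3.474 -3.944
vertex -2.829 -3.825 -1.648
vertex -2.483 -4.525 -3.38
endloop
endfacet
facet normal 0.503 -0.762 0.409
outer loop
vertex -2.483 -4.525 -3.38
vertex -3.784 -4.426 -1.596
vertex -3.438 -5.127 -3.328
endloop
endfacet
facet normal 0.502 -0.762 0.408
outer loop
vertex -2.829 -3.825 -1.648
vertex -3.784 -4.426 -1.596
vertex -2.483 -4.525 -3.38
endloop
endfacet

endsolid
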